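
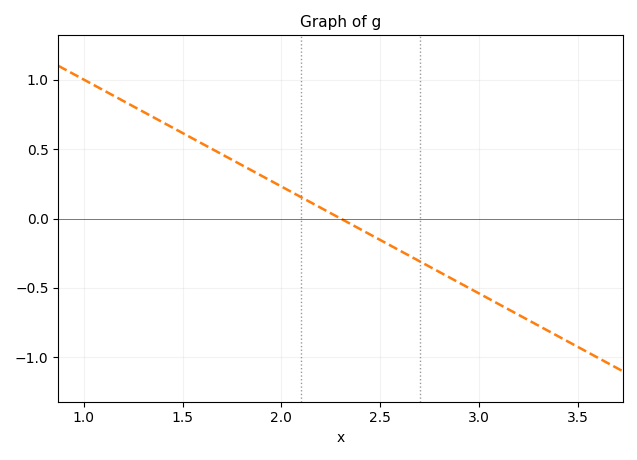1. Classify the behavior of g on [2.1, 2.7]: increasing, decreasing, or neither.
decreasing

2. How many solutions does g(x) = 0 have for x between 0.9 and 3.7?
1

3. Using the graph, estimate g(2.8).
-0.385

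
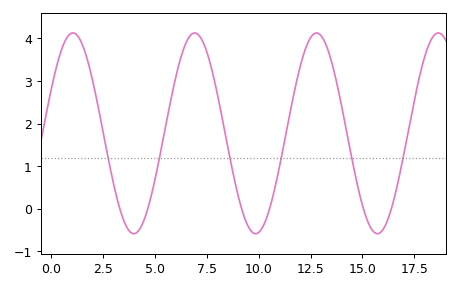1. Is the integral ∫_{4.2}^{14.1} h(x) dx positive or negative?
positive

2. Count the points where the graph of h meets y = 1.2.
6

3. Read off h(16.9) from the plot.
1.06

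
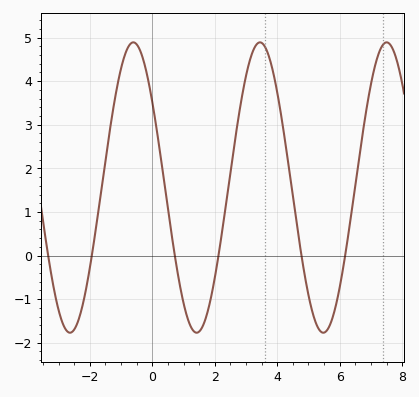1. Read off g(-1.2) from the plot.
3.58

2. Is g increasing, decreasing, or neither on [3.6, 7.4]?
neither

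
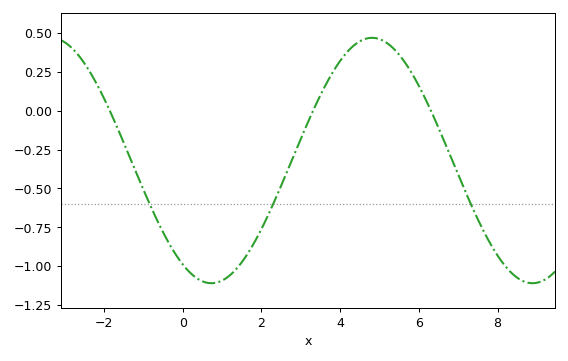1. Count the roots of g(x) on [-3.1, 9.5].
3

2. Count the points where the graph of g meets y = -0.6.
3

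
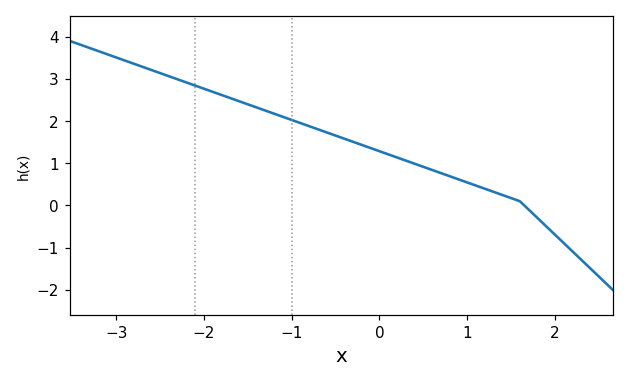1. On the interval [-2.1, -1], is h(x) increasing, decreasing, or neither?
decreasing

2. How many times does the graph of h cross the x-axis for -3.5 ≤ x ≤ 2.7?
1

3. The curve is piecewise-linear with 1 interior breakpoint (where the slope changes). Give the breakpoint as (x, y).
(1.6, 0.1)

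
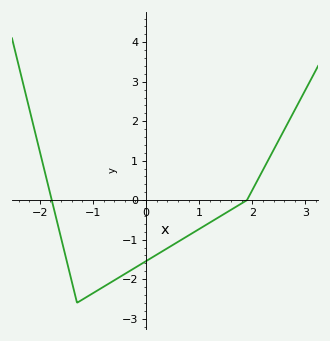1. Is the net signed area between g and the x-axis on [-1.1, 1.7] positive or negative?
negative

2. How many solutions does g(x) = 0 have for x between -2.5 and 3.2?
2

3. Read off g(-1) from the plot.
-2.36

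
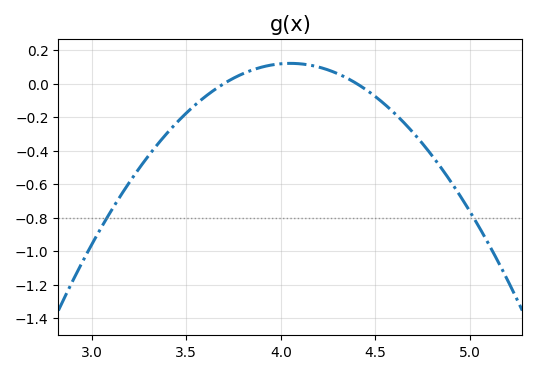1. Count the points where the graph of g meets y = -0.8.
2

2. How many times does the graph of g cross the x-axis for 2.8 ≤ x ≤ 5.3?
2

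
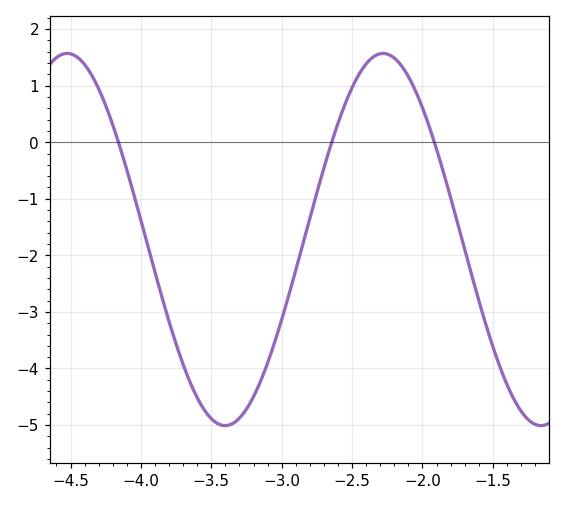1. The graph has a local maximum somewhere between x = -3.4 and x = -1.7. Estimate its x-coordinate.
-2.28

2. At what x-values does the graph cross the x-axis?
-4.16, -2.64, -1.92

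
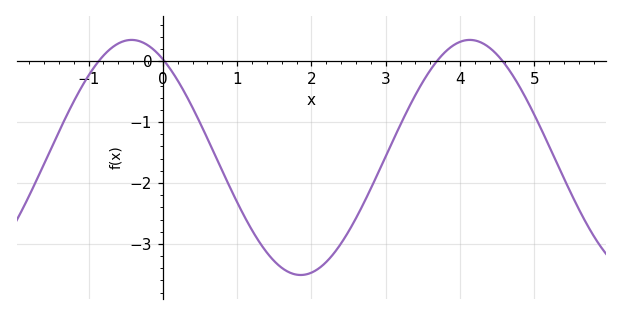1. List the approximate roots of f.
-0.8, 0, 3.6, 4.6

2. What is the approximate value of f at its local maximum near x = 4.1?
0.3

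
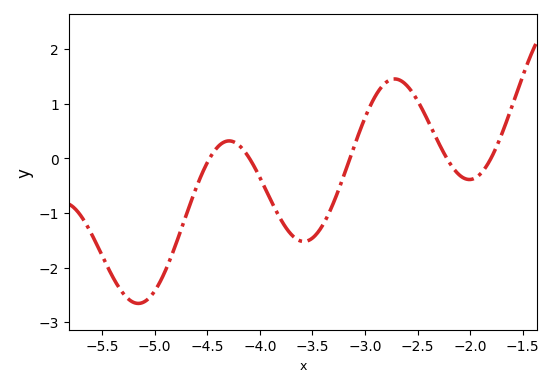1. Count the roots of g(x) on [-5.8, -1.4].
5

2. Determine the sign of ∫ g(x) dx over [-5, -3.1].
negative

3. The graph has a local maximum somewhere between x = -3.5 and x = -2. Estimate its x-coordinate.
-2.72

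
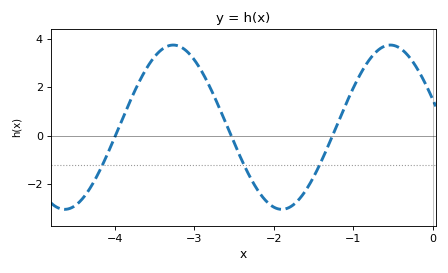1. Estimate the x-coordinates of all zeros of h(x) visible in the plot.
-4, -2.5, -1.3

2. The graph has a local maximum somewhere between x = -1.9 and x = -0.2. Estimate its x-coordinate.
-0.5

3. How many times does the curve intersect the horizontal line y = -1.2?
3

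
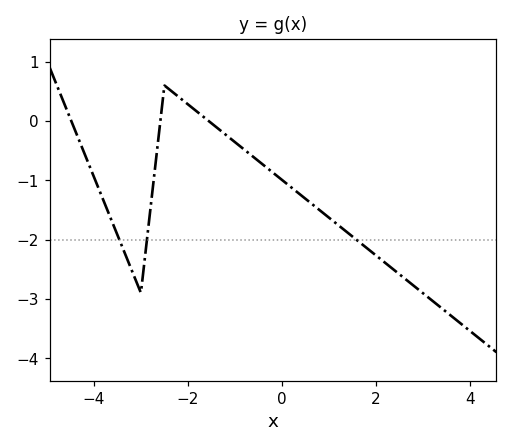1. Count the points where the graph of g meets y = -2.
3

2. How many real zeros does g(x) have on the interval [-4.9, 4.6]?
3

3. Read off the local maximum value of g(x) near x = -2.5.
0.598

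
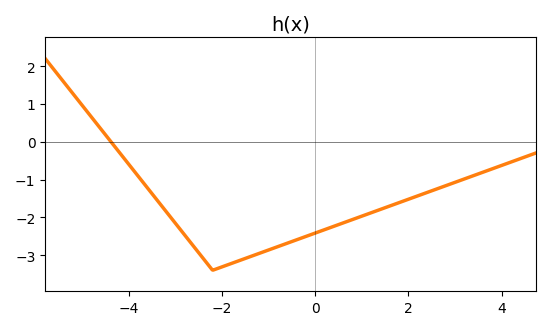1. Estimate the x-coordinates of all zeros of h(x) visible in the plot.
-4.38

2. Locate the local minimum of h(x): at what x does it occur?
-2.2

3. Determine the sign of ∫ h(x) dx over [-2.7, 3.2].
negative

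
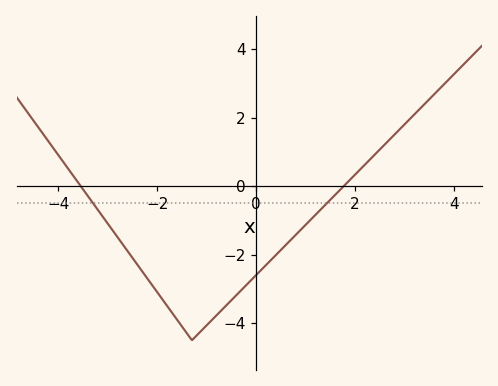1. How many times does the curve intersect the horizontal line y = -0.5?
2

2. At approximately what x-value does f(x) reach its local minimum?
-1.3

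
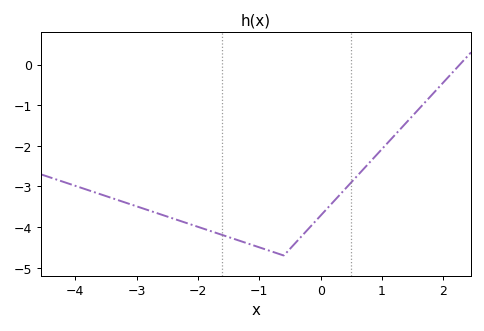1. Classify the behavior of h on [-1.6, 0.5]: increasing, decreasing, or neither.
neither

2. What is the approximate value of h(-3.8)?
-3.08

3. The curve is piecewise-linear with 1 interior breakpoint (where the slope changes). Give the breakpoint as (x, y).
(-0.6, -4.7)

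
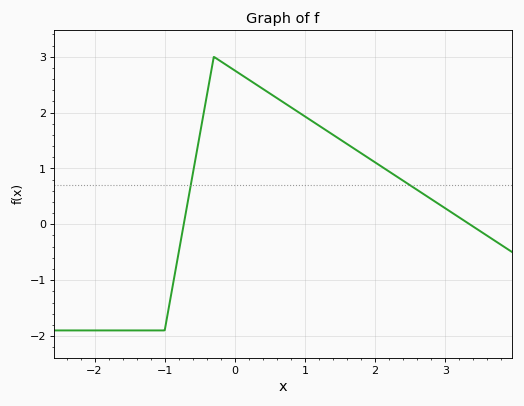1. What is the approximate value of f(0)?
2.8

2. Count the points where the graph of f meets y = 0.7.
2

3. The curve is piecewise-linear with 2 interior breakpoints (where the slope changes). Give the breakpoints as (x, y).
(-1, -1.9); (-0.3, 3)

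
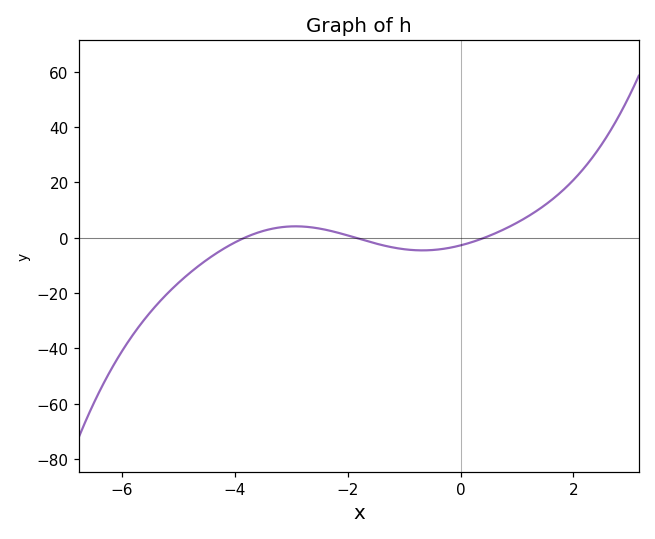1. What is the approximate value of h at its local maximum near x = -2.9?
4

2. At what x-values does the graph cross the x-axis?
-3.8, -1.8, 0.4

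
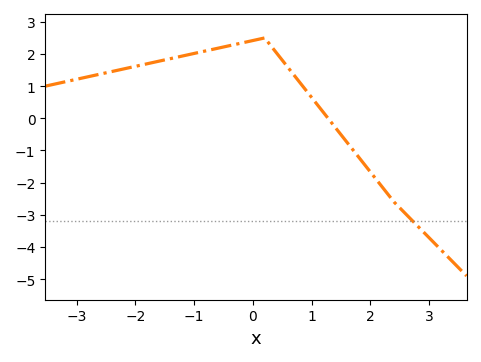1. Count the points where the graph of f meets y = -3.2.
1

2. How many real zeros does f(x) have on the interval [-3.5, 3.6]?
1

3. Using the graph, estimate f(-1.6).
1.78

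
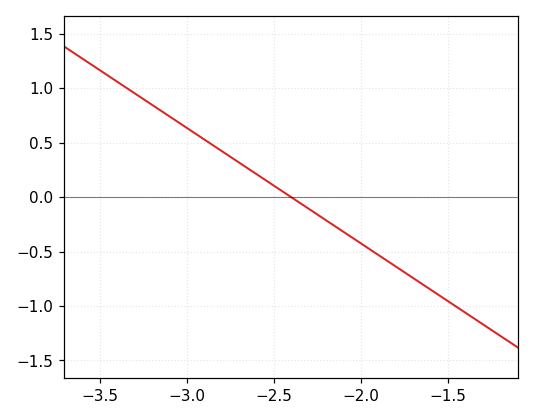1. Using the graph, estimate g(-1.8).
-0.65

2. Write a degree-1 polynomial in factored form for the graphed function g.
y = -1.06(x + 2.4)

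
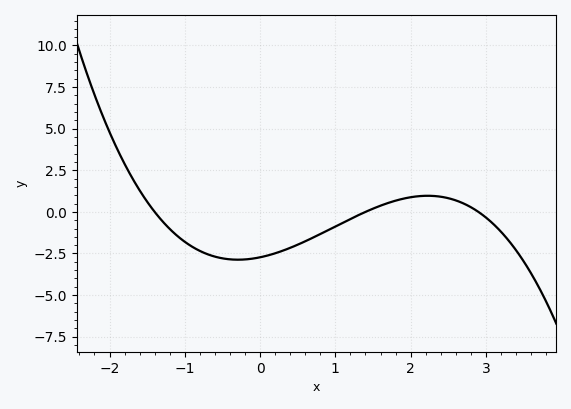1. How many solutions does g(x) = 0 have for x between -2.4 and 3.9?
3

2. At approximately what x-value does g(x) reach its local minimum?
-0.295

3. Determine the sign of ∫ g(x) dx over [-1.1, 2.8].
negative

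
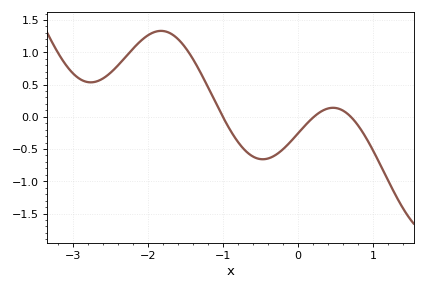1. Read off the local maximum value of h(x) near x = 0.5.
0.139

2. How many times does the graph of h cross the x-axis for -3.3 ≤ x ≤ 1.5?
3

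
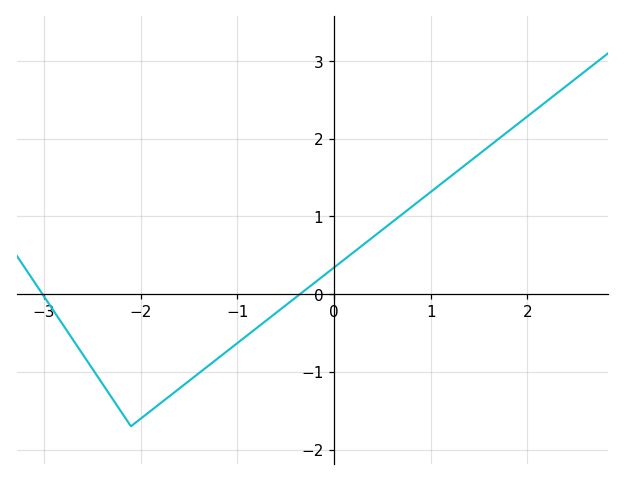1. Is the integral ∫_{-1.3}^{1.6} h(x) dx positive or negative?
positive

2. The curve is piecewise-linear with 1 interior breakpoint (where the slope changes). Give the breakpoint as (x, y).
(-2.1, -1.7)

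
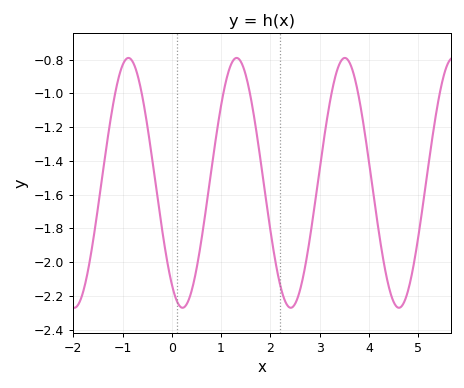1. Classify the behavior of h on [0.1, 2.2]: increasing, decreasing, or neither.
neither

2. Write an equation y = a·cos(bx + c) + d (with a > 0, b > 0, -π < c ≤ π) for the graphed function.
y = 0.74cos(2.9x + 2.5) - 1.53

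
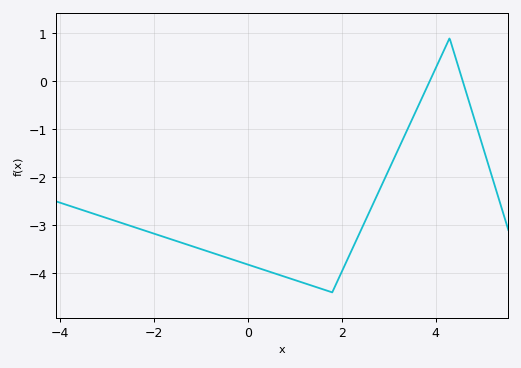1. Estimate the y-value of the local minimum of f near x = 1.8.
-4.4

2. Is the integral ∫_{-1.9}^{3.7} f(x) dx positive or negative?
negative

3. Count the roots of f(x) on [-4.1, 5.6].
2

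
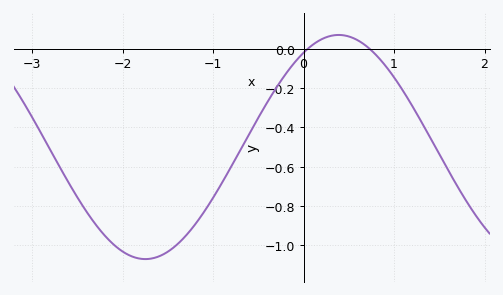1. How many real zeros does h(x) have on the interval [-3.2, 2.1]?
2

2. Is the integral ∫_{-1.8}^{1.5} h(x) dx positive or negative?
negative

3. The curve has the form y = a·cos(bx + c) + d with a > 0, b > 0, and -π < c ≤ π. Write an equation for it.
y = 0.57cos(1.5x - 0.57) - 0.5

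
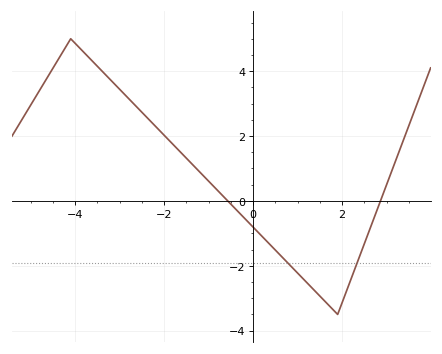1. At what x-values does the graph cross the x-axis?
-0.571, 2.86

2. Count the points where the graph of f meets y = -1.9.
2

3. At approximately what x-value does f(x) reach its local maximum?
-4.1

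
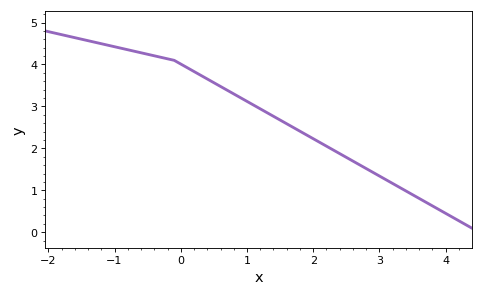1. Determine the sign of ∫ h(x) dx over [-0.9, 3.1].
positive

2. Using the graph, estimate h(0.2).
3.83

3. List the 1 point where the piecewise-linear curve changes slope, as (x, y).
(-0.1, 4.1)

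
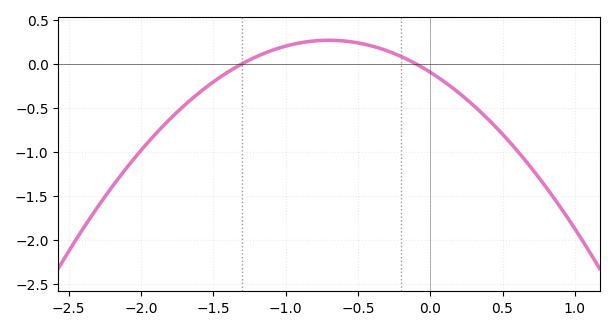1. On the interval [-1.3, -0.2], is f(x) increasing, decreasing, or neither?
neither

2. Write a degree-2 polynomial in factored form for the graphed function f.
y = -0.74(x + 1.3)(x + 0.1)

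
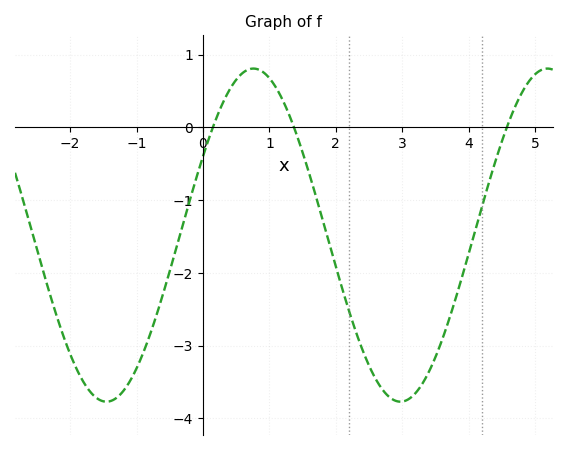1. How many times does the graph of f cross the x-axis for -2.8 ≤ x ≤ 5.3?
3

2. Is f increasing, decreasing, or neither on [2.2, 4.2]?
neither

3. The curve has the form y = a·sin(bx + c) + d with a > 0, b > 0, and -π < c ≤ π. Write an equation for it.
y = 2.29sin(1.42x + 0.492) - 1.48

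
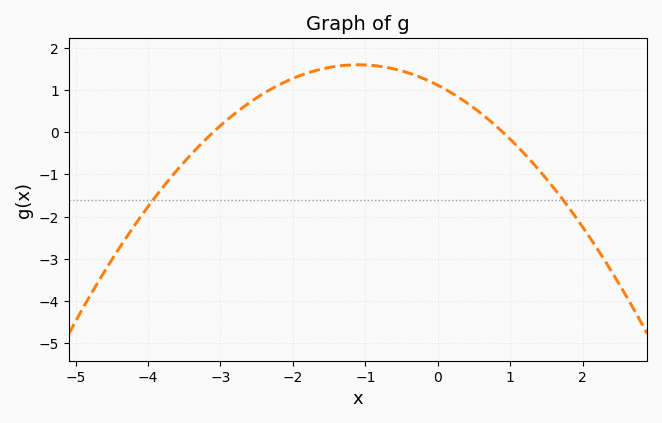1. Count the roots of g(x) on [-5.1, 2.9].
2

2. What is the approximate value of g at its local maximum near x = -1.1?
1.6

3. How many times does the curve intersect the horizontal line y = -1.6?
2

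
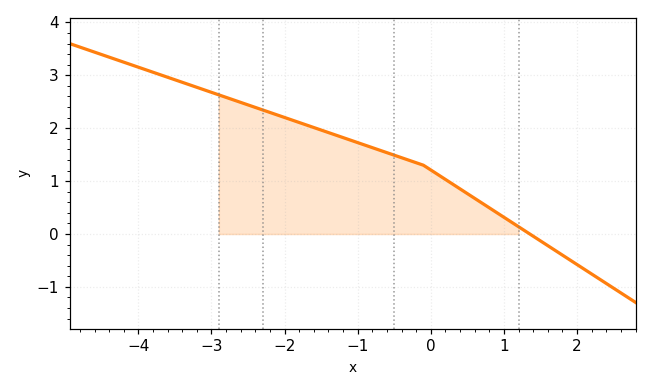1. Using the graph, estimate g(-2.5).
2.4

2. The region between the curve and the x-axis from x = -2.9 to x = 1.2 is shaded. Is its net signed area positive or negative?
positive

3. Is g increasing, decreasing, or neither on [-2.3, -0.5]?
decreasing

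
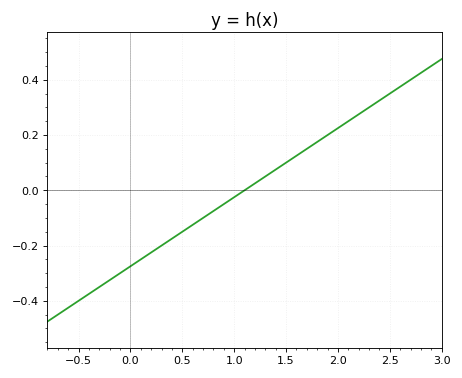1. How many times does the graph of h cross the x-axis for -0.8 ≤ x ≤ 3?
1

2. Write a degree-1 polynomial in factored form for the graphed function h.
y = 0.25(x - 1.1)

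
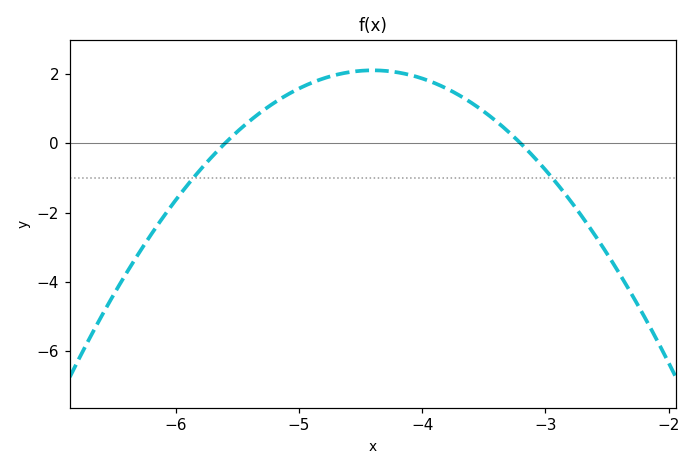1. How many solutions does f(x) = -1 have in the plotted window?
2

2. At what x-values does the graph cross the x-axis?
-5.6, -3.2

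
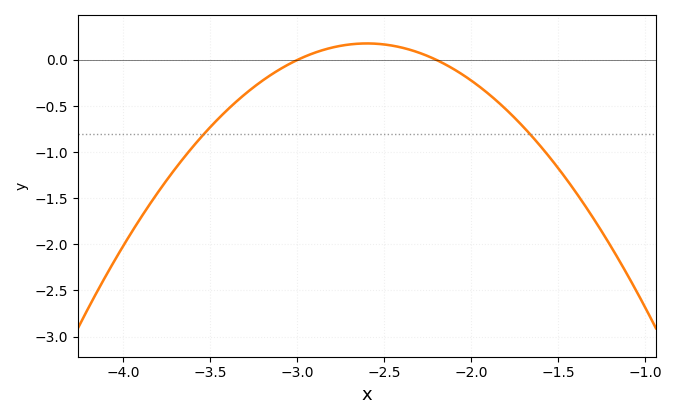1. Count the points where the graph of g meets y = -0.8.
2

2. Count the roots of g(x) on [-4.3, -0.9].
2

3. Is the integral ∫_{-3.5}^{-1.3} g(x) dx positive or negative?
negative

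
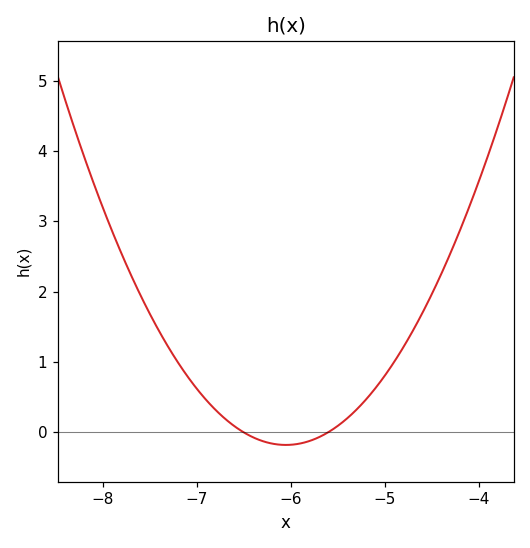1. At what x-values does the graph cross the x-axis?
-6.5, -5.6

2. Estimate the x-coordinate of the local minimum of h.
-6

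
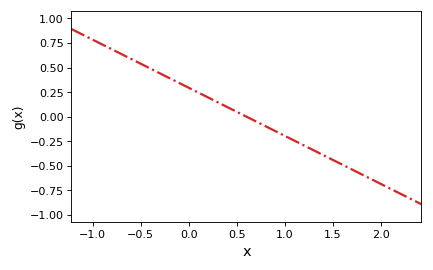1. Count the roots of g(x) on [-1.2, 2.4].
1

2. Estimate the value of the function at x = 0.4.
0.098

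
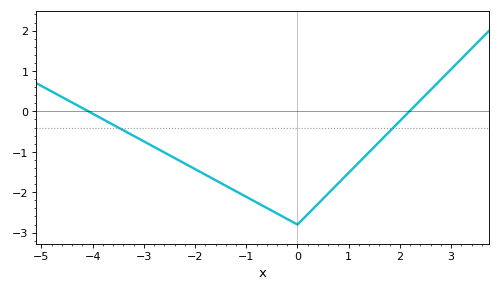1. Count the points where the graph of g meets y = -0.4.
2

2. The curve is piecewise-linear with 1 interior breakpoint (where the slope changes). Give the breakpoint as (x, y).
(0, -2.8)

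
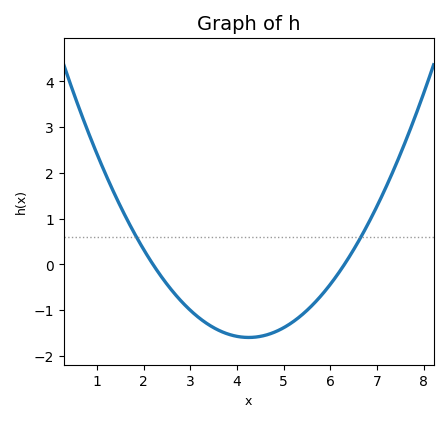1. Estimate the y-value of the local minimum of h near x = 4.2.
-1.6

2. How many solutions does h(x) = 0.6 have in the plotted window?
2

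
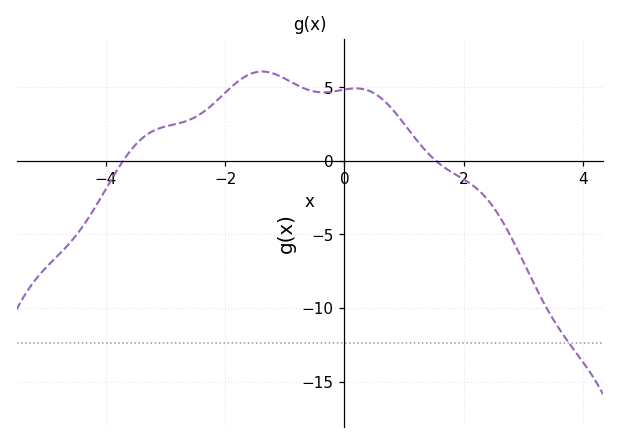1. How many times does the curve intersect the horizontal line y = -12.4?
1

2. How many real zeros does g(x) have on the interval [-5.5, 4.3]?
2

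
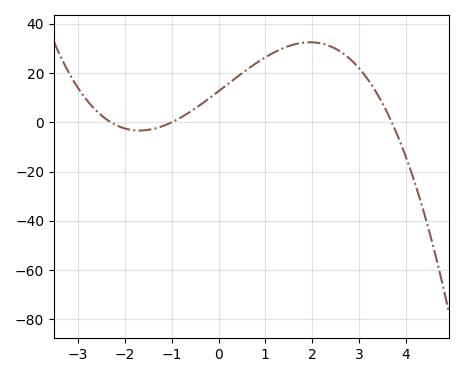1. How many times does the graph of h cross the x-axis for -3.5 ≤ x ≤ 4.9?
3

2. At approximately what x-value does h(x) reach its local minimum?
-1.6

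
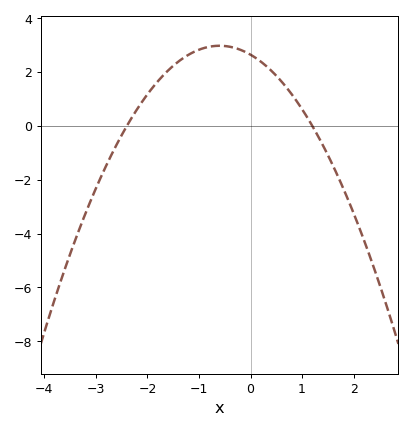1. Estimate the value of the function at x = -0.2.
2.8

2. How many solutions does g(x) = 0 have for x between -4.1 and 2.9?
2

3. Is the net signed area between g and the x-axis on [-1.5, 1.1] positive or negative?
positive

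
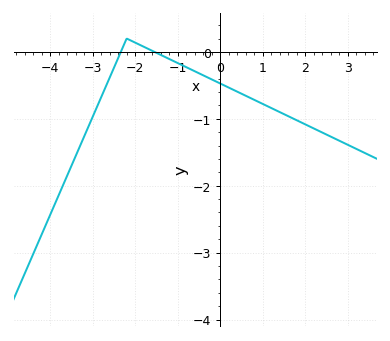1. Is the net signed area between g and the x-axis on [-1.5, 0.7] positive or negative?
negative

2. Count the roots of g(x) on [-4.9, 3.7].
2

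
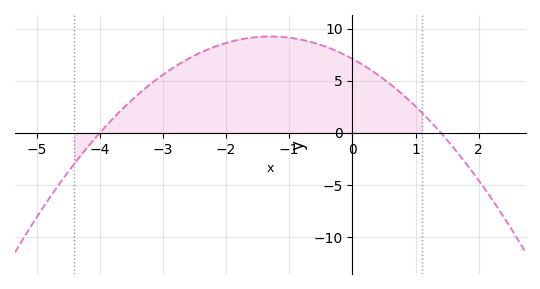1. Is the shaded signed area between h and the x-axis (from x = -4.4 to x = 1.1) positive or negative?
positive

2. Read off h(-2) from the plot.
8.5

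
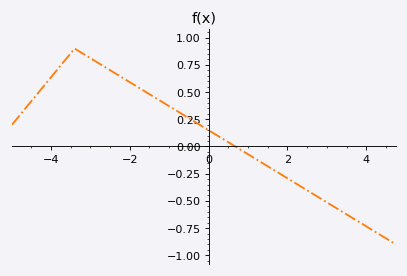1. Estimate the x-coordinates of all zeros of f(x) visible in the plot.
0.6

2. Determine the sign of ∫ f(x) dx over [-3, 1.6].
positive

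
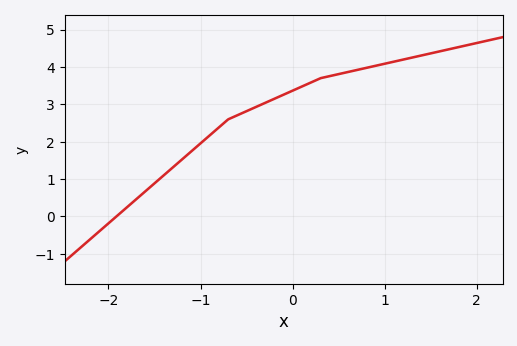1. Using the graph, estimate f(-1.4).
1.1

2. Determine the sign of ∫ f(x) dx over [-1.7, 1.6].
positive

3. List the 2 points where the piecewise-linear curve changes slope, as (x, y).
(-0.7, 2.6); (0.3, 3.7)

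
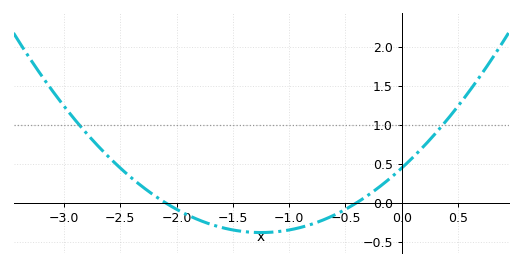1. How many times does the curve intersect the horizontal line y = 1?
2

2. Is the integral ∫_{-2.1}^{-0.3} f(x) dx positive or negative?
negative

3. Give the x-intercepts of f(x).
-2.1, -0.4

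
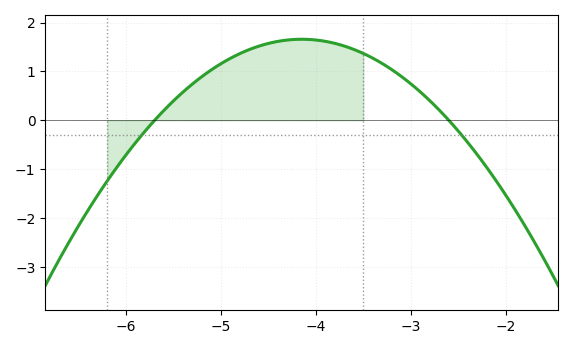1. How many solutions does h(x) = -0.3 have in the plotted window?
2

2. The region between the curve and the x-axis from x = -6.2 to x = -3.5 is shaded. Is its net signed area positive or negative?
positive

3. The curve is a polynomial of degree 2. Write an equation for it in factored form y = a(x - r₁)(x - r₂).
y = -0.69(x + 5.7)(x + 2.6)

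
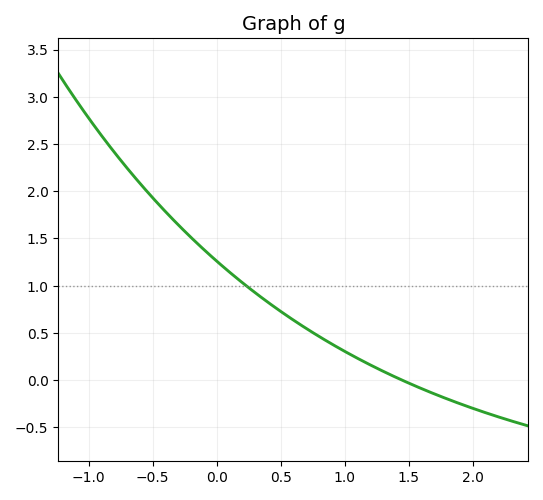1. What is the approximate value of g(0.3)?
0.95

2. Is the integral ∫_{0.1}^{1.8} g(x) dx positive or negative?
positive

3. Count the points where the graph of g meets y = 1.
1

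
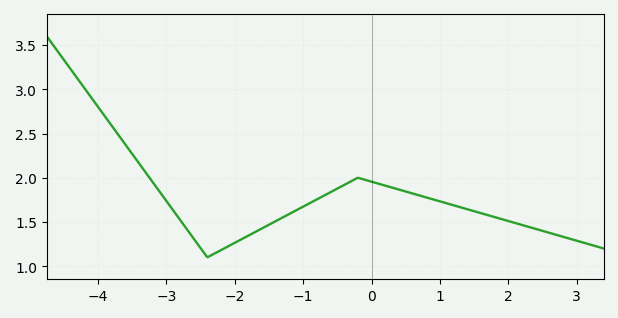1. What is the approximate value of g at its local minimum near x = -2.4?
1.1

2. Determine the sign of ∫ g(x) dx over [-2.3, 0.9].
positive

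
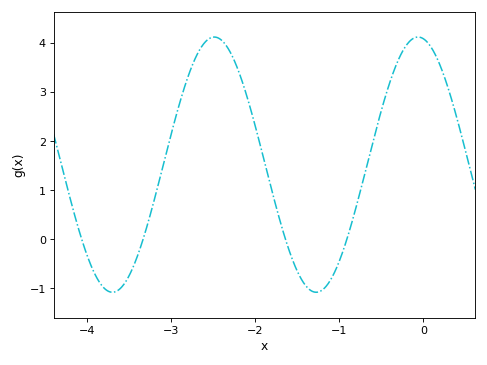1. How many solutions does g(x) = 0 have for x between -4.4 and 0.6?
4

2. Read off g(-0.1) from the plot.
4.1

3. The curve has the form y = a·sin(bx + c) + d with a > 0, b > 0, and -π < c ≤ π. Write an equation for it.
y = 2.6sin(2.6x + 1.7) + 1.52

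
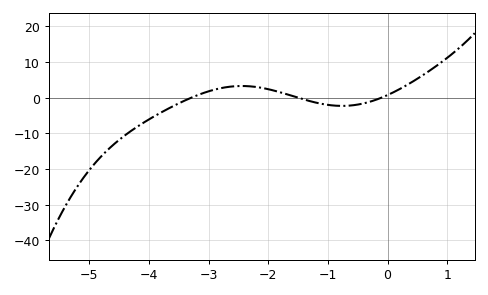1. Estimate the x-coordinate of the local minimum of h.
-0.764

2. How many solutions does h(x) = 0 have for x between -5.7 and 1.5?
3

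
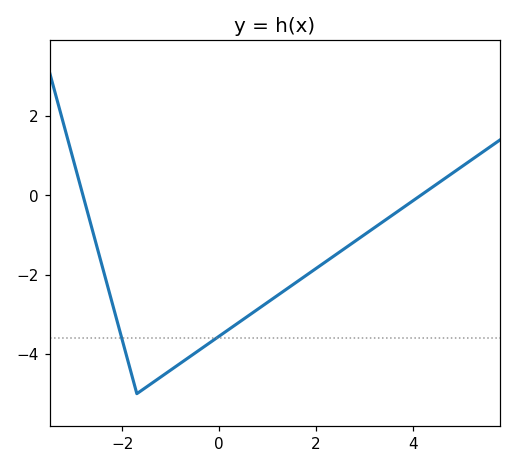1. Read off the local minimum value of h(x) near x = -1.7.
-5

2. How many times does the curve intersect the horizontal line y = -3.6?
2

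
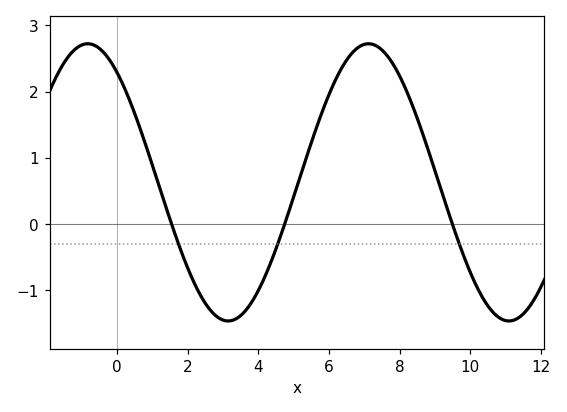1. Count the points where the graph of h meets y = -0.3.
3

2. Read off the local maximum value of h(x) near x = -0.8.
2.72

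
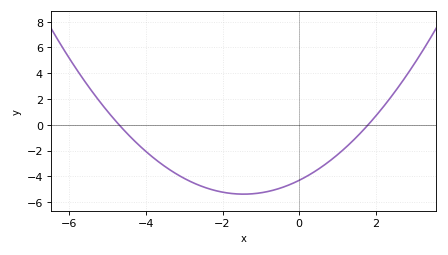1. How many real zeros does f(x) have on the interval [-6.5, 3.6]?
2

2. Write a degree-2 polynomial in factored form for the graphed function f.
y = 0.51(x + 4.7)(x - 1.8)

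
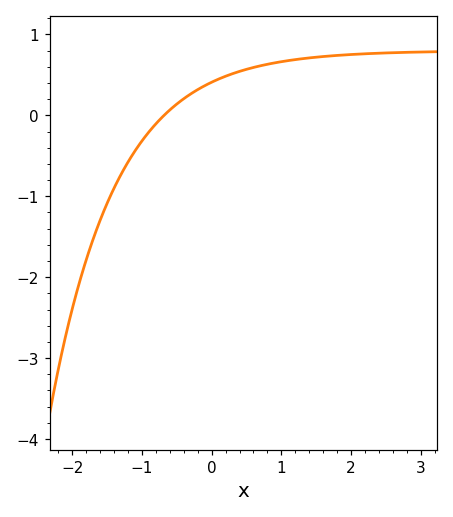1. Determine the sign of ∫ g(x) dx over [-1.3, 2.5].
positive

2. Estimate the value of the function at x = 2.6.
0.8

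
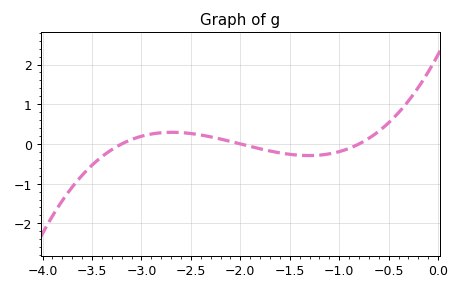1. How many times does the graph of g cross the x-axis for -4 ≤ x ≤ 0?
3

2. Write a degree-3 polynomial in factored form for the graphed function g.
y = 0.44(x + 3.2)(x + 2)(x + 0.8)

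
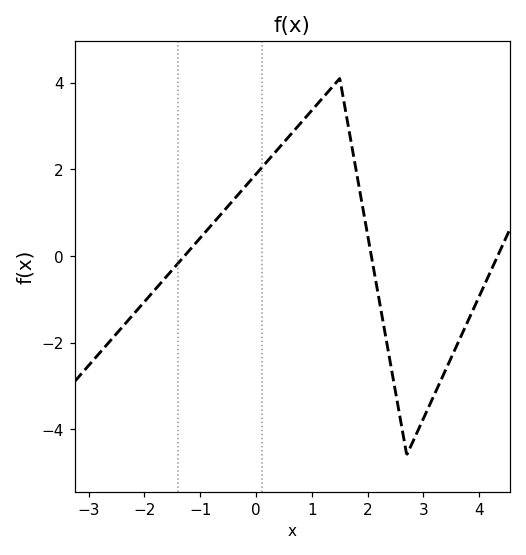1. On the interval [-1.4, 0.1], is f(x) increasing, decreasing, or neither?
increasing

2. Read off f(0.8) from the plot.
3.07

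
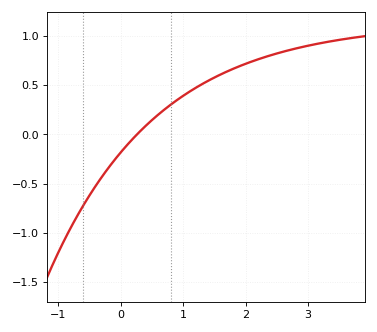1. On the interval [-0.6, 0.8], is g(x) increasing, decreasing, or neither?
increasing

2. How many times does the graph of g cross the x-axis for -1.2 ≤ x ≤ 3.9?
1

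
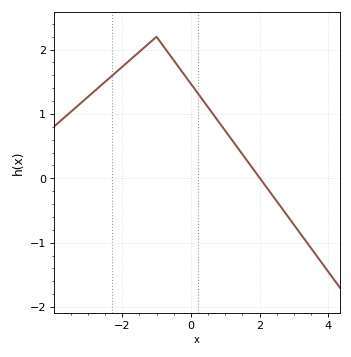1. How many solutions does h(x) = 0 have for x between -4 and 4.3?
1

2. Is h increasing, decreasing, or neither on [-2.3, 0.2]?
neither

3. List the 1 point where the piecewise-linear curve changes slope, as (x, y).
(-1, 2.2)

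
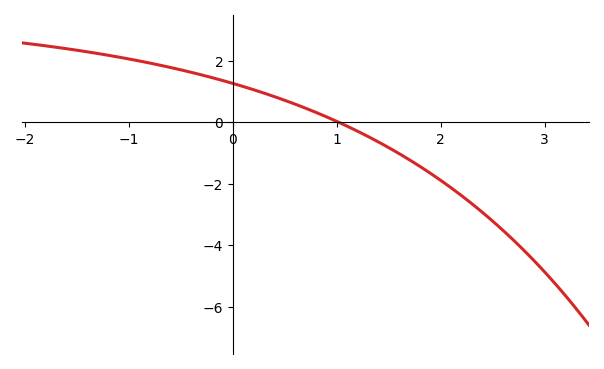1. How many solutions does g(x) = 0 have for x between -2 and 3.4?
1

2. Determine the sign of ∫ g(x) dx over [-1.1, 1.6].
positive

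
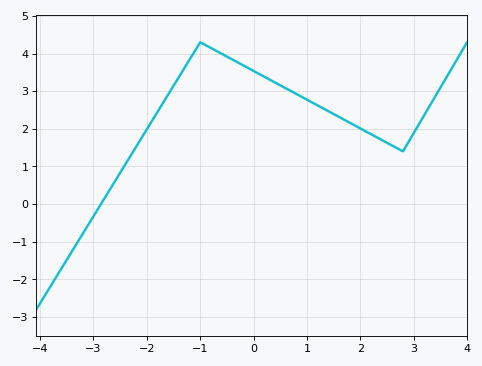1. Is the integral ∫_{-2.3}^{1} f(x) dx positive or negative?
positive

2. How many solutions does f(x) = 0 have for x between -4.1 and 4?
1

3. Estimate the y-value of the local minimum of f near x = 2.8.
1.4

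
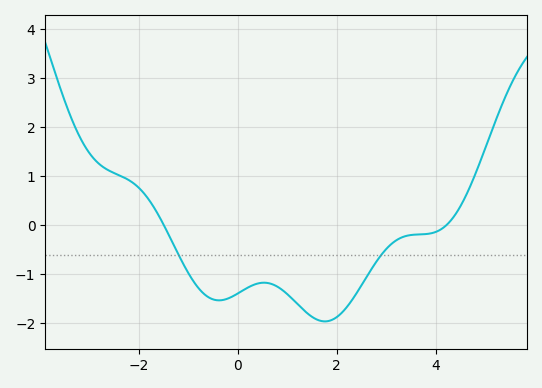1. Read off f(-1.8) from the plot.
0.533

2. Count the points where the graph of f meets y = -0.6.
2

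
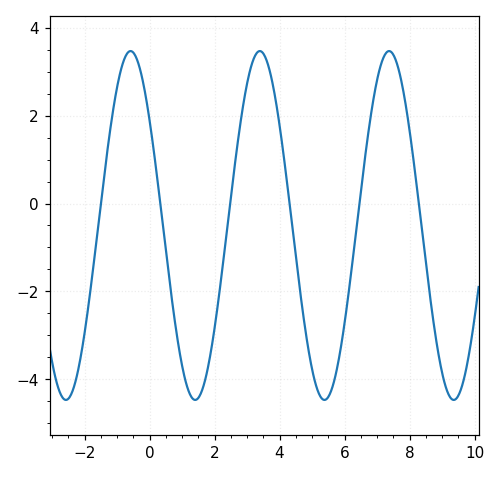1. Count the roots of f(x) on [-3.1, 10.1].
6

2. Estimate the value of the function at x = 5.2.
-4.4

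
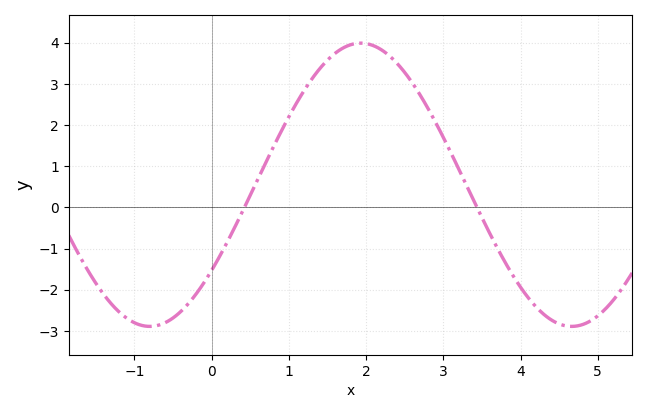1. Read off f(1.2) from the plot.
2.85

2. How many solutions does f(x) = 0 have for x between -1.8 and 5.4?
2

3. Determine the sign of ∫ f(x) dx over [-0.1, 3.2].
positive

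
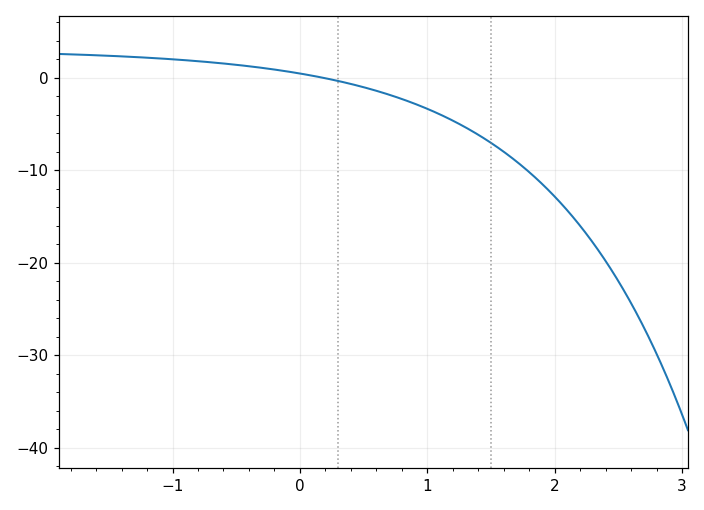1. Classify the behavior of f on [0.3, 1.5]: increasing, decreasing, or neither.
decreasing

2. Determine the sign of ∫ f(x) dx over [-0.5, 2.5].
negative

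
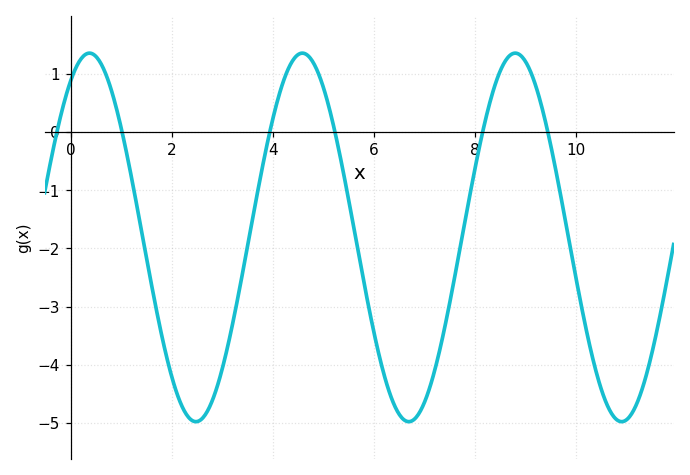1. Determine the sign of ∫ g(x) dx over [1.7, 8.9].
negative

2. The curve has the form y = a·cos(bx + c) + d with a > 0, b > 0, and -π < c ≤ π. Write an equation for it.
y = 3.17cos(1.49x - 0.552) - 1.81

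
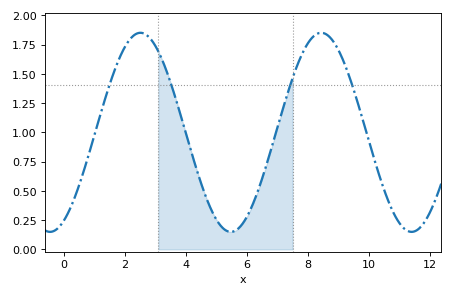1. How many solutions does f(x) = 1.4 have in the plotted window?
4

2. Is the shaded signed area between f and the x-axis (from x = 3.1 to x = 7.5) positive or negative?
positive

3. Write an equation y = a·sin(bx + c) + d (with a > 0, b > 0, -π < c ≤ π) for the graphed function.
y = 0.85sin(1.1x - 1.1) + 1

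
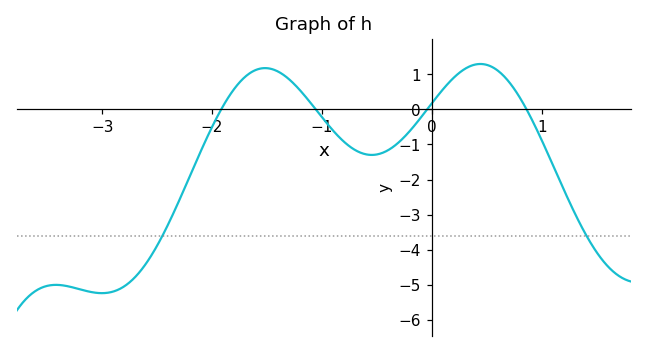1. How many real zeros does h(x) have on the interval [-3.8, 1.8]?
4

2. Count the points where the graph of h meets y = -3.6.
2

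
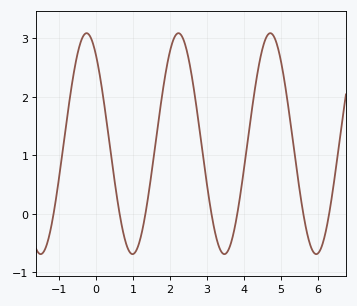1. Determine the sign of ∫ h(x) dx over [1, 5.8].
positive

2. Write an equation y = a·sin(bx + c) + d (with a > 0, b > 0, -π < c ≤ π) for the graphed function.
y = 1.89sin(2.53x + 2.22) + 1.2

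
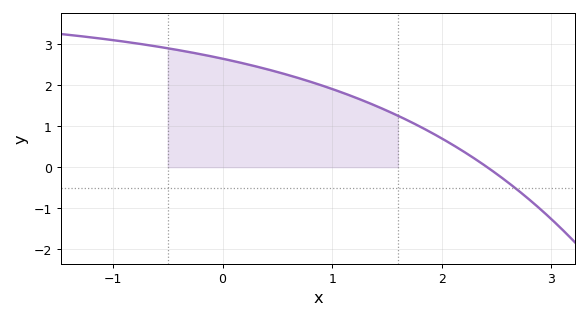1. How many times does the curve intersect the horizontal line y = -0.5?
1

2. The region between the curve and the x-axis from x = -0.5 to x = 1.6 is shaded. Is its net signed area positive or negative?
positive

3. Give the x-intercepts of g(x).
2.4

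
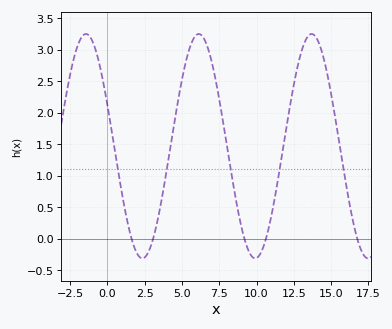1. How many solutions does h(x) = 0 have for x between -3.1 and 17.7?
5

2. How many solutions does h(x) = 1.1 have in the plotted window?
5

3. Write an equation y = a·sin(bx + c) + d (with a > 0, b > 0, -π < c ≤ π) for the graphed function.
y = 1.78sin(0.83x + 2.8) + 1.47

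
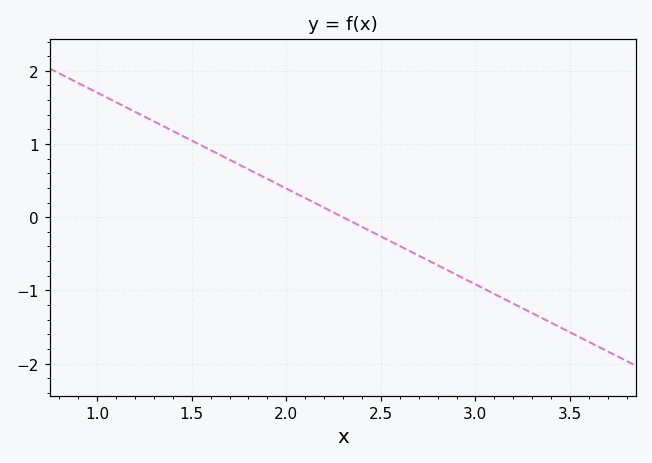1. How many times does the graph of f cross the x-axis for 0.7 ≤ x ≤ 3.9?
1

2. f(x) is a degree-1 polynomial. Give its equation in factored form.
y = -1.31(x - 2.3)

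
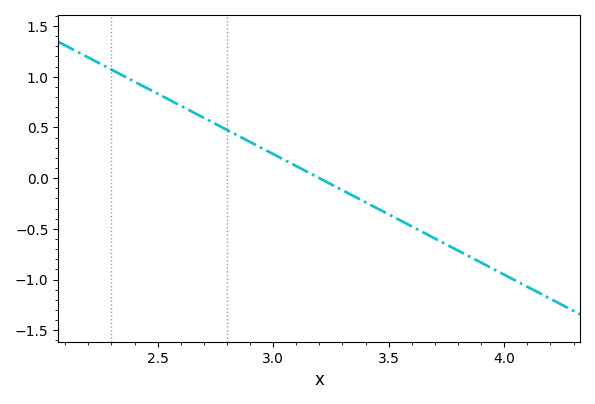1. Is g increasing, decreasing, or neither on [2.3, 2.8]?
decreasing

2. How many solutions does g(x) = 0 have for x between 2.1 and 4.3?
1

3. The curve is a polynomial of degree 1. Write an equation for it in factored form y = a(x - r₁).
y = -1.19(x - 3.2)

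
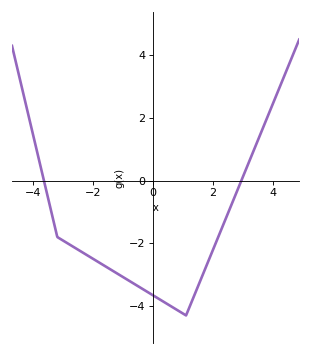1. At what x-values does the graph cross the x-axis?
-3.65, 2.95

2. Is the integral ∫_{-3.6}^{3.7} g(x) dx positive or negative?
negative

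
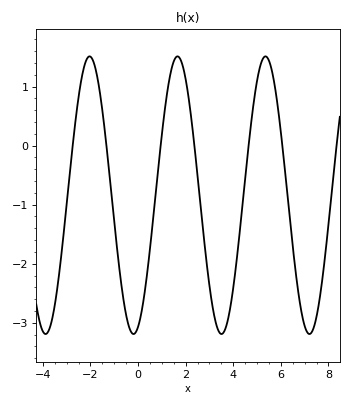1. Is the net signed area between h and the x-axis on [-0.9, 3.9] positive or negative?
negative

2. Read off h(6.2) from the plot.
-0.5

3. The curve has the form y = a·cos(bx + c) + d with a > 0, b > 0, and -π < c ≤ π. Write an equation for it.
y = 2.35cos(1.7x - 2.8) - 0.84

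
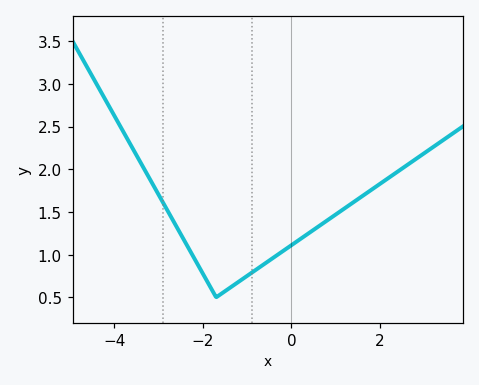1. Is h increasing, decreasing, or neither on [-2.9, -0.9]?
neither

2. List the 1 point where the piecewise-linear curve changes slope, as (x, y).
(-1.7, 0.5)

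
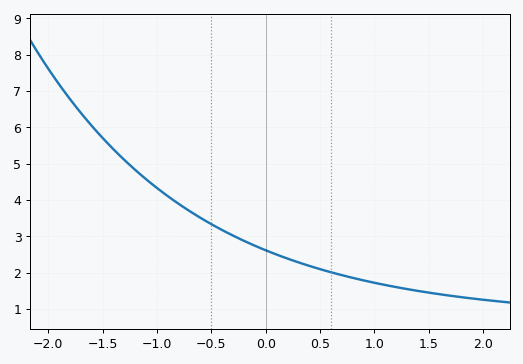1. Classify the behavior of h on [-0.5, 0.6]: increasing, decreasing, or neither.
decreasing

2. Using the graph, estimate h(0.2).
2.4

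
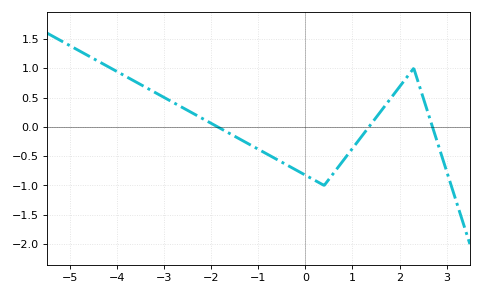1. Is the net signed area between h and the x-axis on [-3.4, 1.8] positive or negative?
negative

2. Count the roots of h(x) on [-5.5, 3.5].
3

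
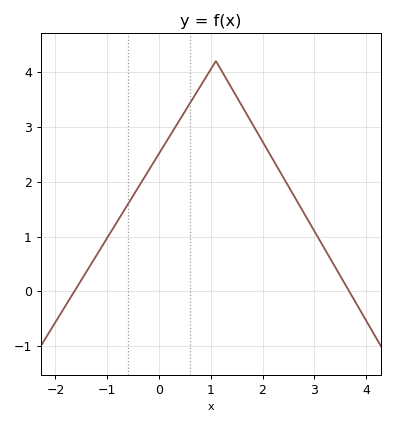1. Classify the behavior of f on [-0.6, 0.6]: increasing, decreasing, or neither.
increasing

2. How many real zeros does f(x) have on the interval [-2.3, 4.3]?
2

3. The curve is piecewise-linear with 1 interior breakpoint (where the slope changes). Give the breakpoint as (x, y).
(1.1, 4.2)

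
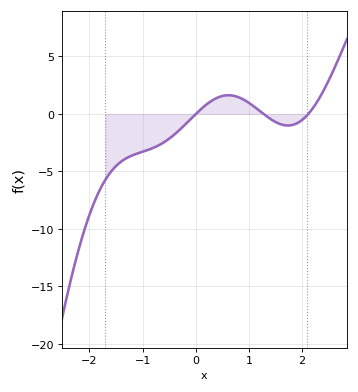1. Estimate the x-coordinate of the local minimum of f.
1.73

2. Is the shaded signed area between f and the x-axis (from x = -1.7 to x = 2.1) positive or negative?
negative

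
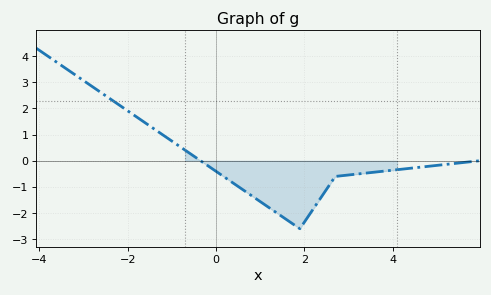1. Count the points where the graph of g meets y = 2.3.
1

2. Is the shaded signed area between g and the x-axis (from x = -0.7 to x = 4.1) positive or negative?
negative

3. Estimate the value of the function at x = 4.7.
-0.2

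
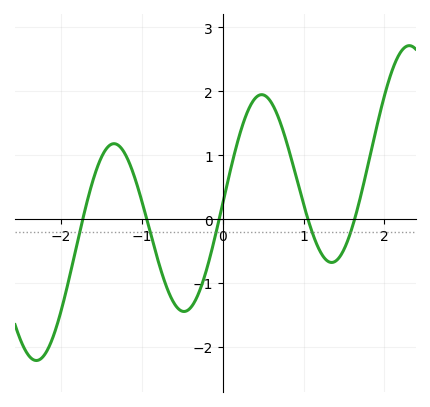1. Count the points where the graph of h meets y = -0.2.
5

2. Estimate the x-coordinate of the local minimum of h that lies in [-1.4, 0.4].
-0.5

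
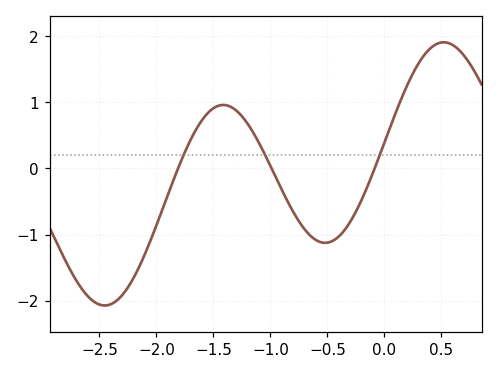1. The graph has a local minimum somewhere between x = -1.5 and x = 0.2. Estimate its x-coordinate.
-0.5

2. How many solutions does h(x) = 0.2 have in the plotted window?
3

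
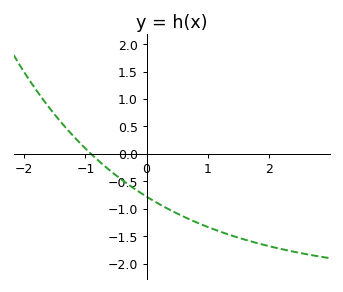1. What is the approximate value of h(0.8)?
-1.24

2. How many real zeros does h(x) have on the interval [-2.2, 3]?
1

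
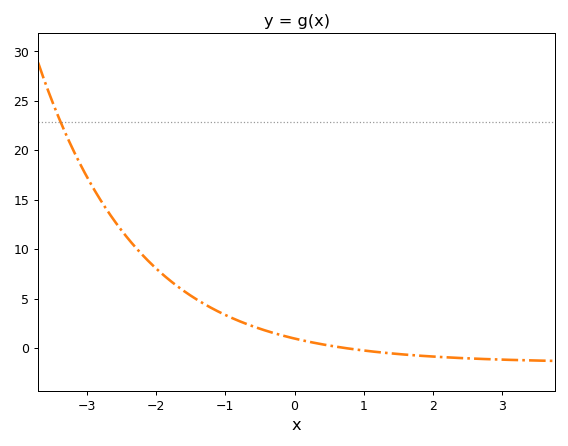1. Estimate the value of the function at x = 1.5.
-0.5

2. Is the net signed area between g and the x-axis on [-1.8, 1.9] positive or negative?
positive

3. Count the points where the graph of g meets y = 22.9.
1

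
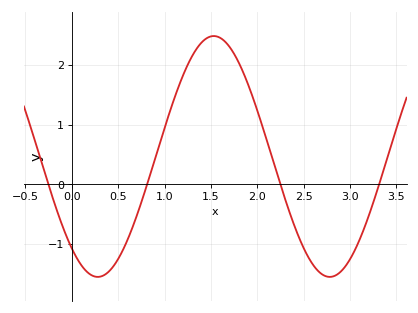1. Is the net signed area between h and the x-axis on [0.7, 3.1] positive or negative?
positive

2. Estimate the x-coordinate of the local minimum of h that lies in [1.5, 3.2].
2.8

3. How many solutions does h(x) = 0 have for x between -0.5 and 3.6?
4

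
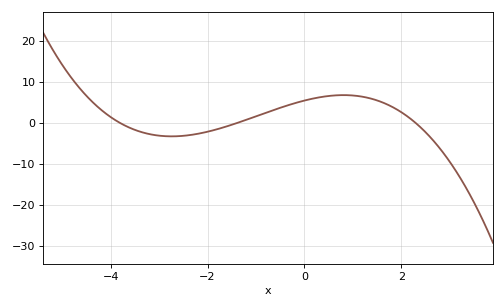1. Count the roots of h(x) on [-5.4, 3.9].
3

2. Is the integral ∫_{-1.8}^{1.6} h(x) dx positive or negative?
positive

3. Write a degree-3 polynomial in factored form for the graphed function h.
y = -0.45(x + 3.8)(x + 1.4)(x - 2.3)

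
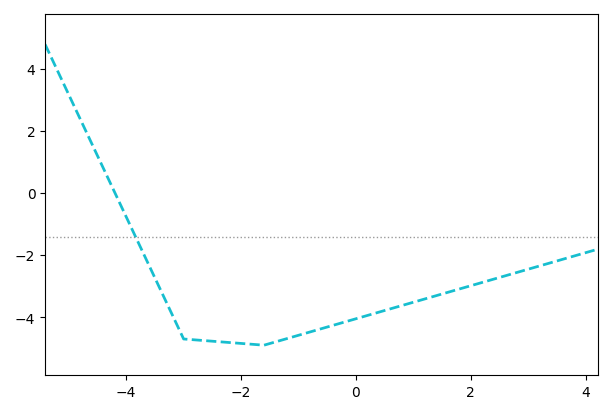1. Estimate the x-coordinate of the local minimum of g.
-1.6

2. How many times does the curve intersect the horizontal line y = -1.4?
1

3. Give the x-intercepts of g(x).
-4.19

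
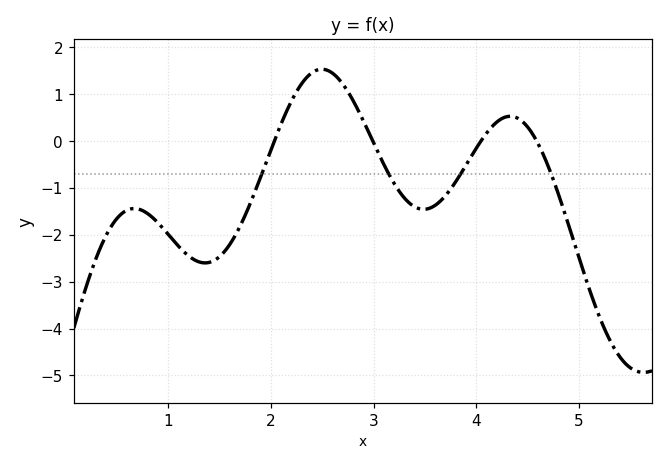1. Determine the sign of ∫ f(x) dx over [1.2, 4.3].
negative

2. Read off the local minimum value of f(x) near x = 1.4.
-2.6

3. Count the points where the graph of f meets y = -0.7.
4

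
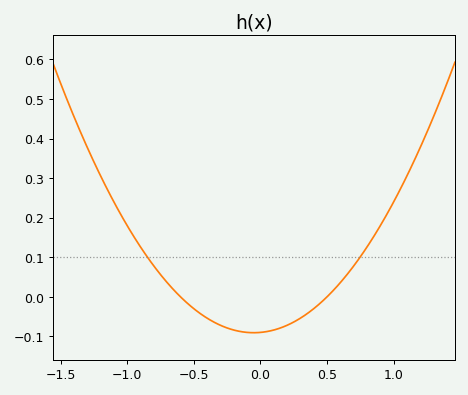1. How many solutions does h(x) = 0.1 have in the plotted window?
2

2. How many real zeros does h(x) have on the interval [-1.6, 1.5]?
2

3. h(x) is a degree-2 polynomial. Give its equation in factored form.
y = 0.3(x + 0.6)(x - 0.5)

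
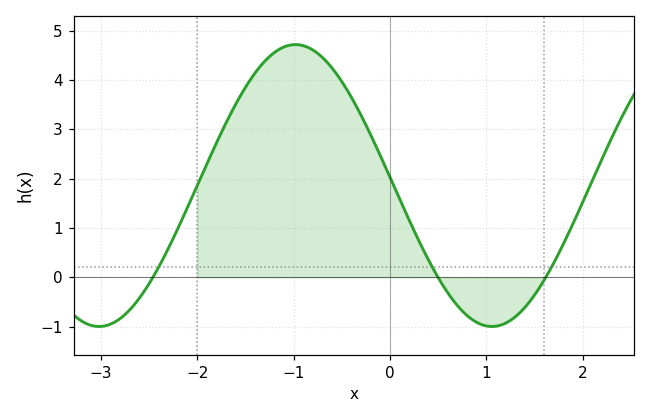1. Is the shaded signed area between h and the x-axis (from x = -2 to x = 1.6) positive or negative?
positive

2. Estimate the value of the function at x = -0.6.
4.2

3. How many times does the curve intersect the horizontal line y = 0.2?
3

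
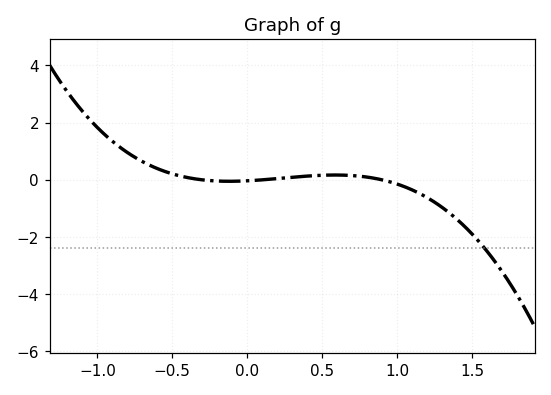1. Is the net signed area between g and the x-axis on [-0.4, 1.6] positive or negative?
negative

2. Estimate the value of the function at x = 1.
-0.146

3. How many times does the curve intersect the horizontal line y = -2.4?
1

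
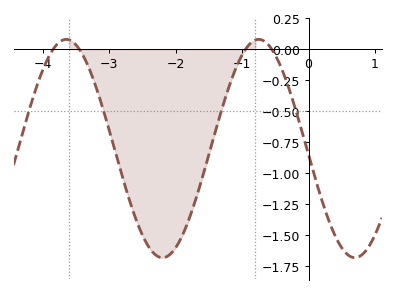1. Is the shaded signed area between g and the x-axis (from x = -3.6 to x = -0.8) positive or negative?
negative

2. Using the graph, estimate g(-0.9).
0.05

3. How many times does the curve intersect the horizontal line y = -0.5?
4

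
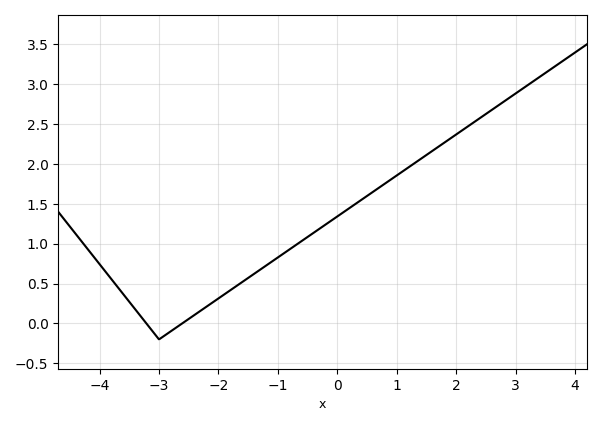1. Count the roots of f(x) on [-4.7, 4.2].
2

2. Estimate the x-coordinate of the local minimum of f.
-3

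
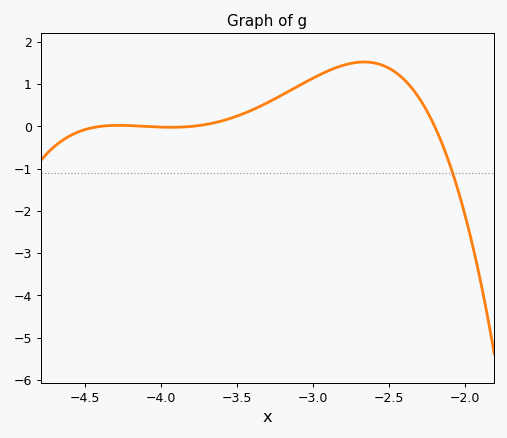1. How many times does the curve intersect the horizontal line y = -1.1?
1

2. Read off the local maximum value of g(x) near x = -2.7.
1.52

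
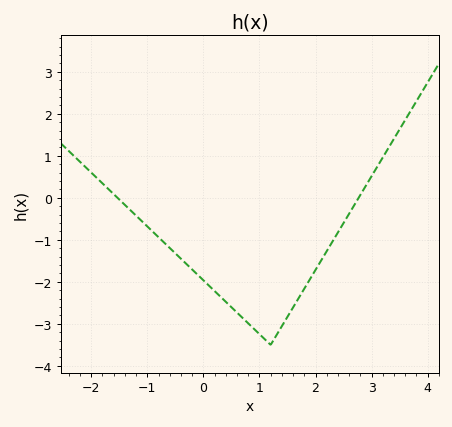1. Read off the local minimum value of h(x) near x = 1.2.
-3.5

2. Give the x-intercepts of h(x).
-1.53, 2.77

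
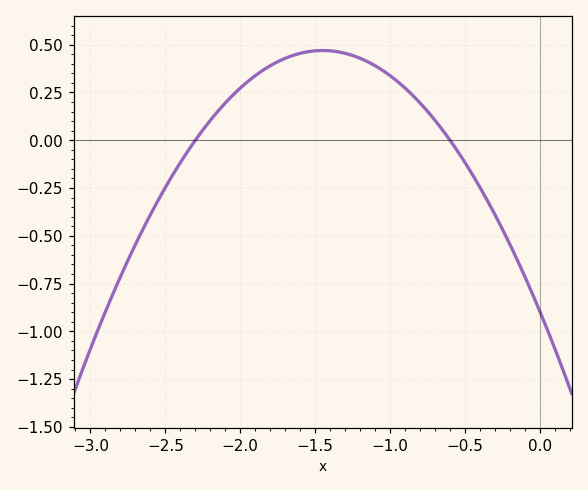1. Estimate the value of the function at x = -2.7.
-0.546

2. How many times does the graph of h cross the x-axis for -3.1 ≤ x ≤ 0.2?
2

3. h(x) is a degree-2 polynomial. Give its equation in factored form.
y = -0.65(x + 2.3)(x + 0.6)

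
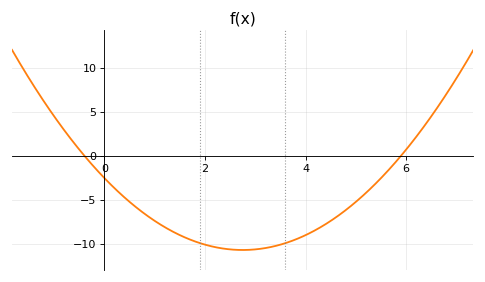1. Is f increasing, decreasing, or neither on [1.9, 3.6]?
neither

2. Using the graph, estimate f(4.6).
-7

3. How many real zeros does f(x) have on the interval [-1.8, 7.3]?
2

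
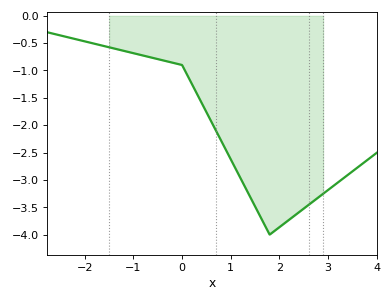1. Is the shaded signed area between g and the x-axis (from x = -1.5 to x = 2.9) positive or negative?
negative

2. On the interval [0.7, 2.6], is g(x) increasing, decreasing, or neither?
neither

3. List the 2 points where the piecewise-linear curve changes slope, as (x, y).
(0, -0.9); (1.8, -4)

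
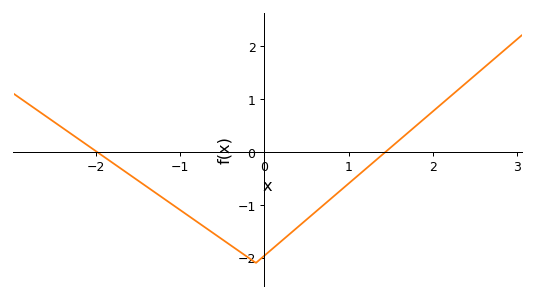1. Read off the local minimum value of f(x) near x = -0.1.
-2.1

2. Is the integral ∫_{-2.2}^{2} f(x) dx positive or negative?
negative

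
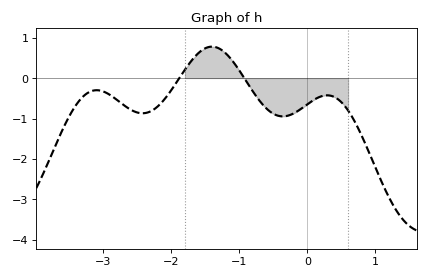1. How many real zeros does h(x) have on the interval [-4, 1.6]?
2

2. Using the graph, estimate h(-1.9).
0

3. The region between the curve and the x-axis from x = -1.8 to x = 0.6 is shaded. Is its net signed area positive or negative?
negative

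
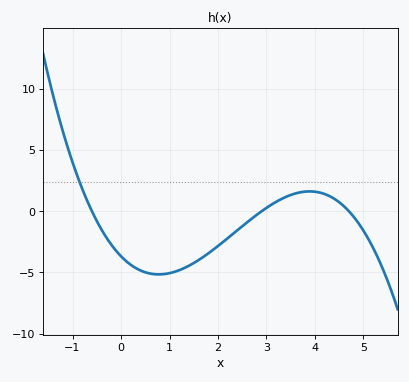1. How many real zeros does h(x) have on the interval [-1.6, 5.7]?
3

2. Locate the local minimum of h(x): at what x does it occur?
0.8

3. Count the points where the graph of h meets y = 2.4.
1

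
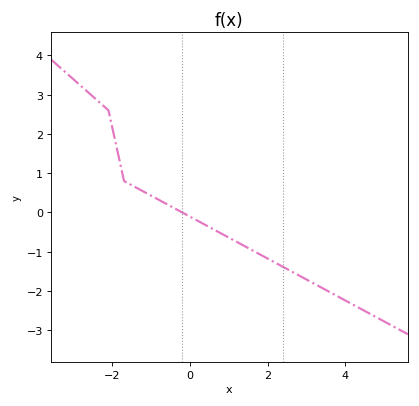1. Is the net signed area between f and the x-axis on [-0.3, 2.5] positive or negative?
negative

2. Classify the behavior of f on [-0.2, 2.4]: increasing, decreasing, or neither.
decreasing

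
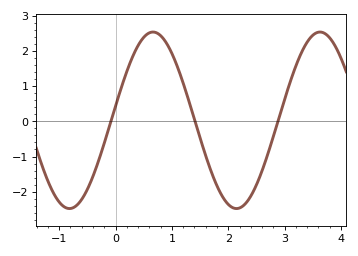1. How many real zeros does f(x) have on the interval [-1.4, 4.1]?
3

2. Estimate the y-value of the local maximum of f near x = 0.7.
2.54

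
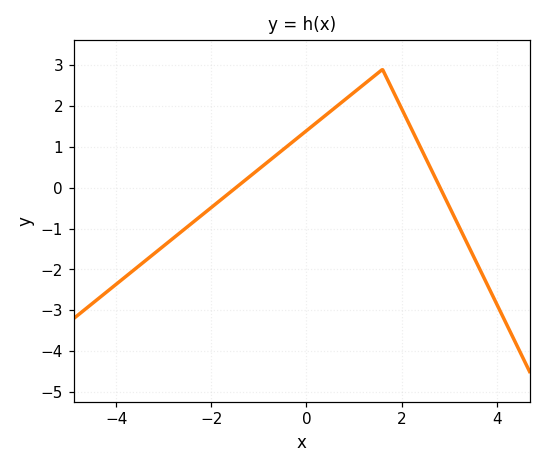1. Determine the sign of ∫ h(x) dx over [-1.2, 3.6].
positive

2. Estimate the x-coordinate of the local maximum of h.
1.6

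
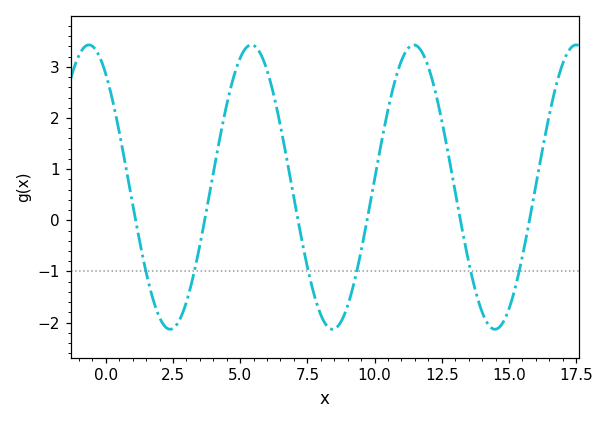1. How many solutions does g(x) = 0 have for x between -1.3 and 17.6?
6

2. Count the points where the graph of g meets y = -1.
6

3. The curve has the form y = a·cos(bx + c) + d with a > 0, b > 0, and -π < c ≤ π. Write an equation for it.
y = 2.78cos(1.04x + 0.65) + 0.65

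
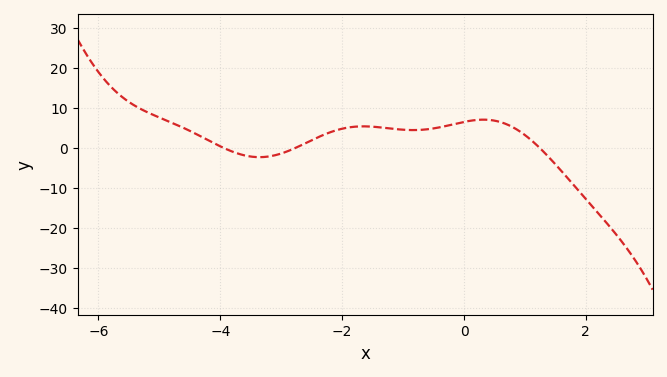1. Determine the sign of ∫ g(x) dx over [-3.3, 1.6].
positive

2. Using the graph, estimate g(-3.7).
-1.51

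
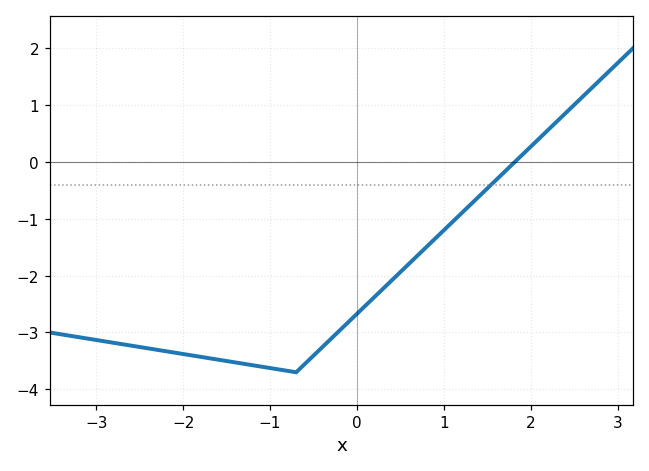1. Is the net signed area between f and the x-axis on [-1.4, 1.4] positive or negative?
negative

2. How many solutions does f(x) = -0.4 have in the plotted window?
1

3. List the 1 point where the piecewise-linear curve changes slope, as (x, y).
(-0.7, -3.7)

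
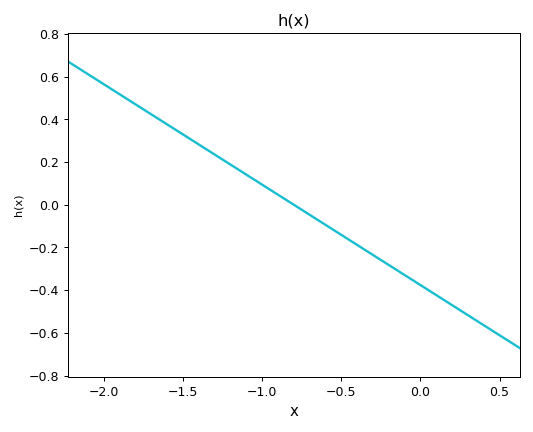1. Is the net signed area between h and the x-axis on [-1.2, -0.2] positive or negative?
negative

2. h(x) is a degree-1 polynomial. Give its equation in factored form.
y = -0.47(x + 0.8)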